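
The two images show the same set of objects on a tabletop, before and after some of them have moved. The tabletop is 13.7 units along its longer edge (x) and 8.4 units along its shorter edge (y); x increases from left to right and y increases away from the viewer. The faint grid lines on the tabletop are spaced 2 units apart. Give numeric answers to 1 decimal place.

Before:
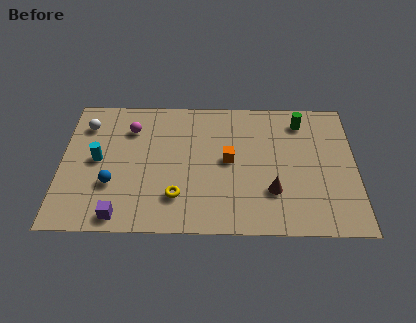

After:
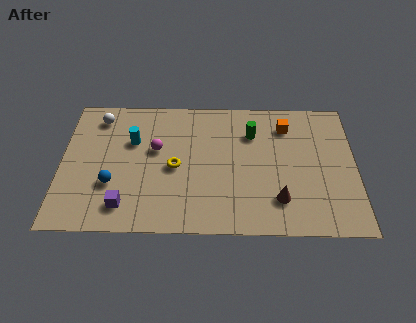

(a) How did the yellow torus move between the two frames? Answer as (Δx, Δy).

(-0.1, 1.8)

The yellow torus was at about (5.4, 2.1) and moved to about (5.3, 3.9).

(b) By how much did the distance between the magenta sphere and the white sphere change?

+1.3

The distance was about 2.1 in the first image and 3.4 in the second, so they moved 1.3 units further apart.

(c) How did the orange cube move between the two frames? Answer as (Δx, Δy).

(2.7, 2.2)

The orange cube was at about (7.8, 4.4) and moved to about (10.5, 6.6).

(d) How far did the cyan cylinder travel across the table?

2.0

From (1.7, 4.3) to (3.3, 5.5), the cyan cylinder covered √(1.6² + 1.2²) ≈ 2.0 units.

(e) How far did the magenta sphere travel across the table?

1.8

The magenta sphere moved from about (3.2, 6.3) to (4.4, 5.0), a distance of √(1.2² + 1.3²) ≈ 1.8.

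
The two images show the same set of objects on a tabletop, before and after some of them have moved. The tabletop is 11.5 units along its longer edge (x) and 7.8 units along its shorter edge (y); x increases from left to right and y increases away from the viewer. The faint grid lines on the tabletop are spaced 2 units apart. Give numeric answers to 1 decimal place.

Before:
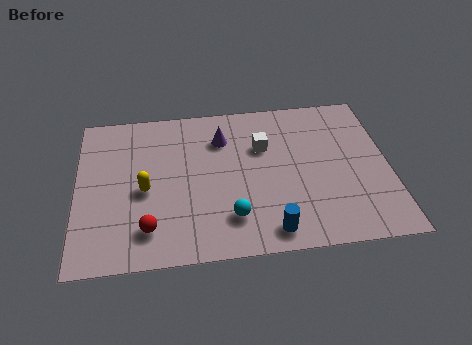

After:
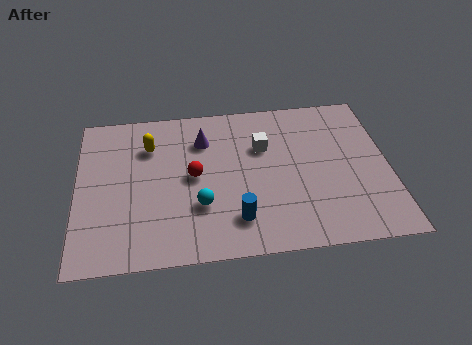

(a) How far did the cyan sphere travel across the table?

1.3

The cyan sphere moved from about (5.6, 1.8) to (4.5, 2.5), a distance of √(1.1² + 0.7²) ≈ 1.3.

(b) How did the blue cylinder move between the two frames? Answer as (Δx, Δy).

(-1.2, 0.7)

From the two frames, the blue cylinder sits at roughly (7.0, 1.0) before and (5.8, 1.7) after.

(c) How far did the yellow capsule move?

2.2

The yellow capsule was near (2.5, 3.5) before and (2.7, 5.7) after, so it travelled √(0.2² + 2.2²) ≈ 2.2 units.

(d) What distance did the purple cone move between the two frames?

0.7

The purple cone moved from about (5.4, 5.8) to (4.7, 5.8), a distance of √(0.7² + 0.0²) ≈ 0.7.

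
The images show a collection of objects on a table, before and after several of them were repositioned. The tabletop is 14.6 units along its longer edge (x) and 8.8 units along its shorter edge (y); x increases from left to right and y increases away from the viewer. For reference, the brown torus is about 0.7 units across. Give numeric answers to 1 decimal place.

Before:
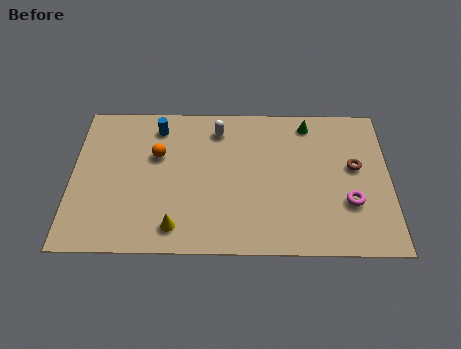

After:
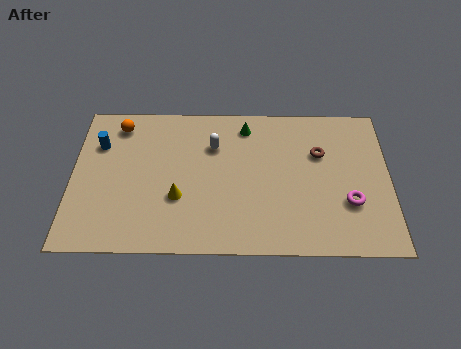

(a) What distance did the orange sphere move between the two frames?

2.5

The orange sphere moved from about (3.9, 5.6) to (2.1, 7.4), a distance of √(1.8² + 1.8²) ≈ 2.5.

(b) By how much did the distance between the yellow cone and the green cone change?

-3.4

The distance was about 8.7 in the first image and 5.3 in the second, so they moved 3.4 units closer together.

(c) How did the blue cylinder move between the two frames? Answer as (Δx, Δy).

(-2.7, -1.1)

The blue cylinder started near (3.9, 7.3) and ended near (1.2, 6.2).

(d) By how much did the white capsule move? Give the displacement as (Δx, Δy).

(-0.2, -1.0)

From the two frames, the white capsule sits at roughly (6.7, 7.2) before and (6.5, 6.2) after.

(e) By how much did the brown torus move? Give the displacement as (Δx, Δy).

(-1.6, 0.8)

The brown torus started near (13.0, 5.0) and ended near (11.4, 5.8).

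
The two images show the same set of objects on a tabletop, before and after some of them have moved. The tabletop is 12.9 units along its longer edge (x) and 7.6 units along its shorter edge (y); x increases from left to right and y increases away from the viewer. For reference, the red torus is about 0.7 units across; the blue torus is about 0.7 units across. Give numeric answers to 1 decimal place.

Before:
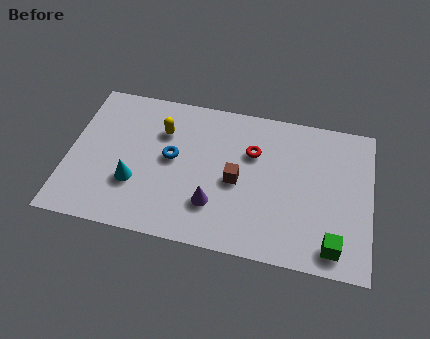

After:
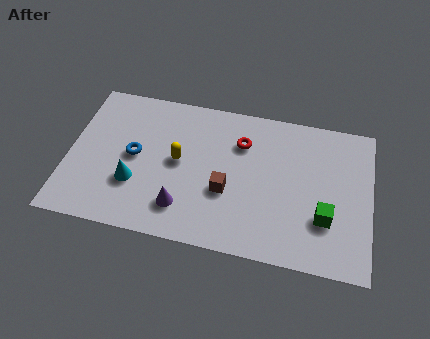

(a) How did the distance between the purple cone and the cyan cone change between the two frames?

-1.2

Before: roughly 3.4 units apart; after: 2.2. That's 1.2 units closer together.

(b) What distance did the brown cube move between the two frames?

0.7

The brown cube moved from about (7.2, 3.5) to (6.8, 2.9), a distance of √(0.4² + 0.6²) ≈ 0.7.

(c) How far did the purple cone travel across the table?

1.4

The purple cone was near (6.3, 2.1) before and (5.0, 1.7) after, so it travelled √(1.3² + 0.4²) ≈ 1.4 units.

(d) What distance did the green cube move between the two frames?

1.4

From (11.4, 1.1) to (11.0, 2.4), the green cube covered √(0.4² + 1.3²) ≈ 1.4 units.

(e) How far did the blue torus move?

1.6

From (4.4, 4.1) to (2.8, 3.9), the blue torus covered √(1.6² + 0.2²) ≈ 1.6 units.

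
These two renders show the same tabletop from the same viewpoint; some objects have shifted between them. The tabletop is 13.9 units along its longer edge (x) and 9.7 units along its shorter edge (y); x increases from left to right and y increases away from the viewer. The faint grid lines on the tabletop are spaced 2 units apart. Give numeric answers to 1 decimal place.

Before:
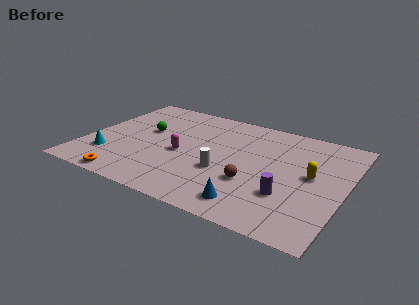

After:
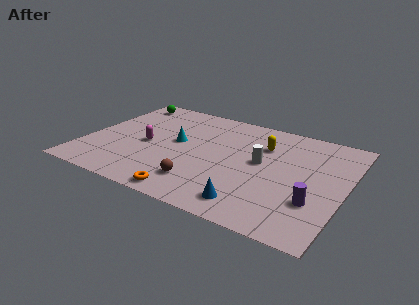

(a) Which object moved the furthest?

the cyan cone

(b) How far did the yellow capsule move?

3.3

The yellow capsule was near (12.1, 5.2) before and (9.3, 6.9) after, so it travelled √(2.8² + 1.7²) ≈ 3.3 units.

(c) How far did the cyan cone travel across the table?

4.3

From (1.5, 2.5) to (4.8, 5.3), the cyan cone covered √(3.3² + 2.8²) ≈ 4.3 units.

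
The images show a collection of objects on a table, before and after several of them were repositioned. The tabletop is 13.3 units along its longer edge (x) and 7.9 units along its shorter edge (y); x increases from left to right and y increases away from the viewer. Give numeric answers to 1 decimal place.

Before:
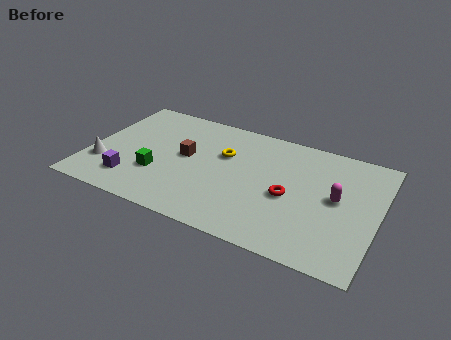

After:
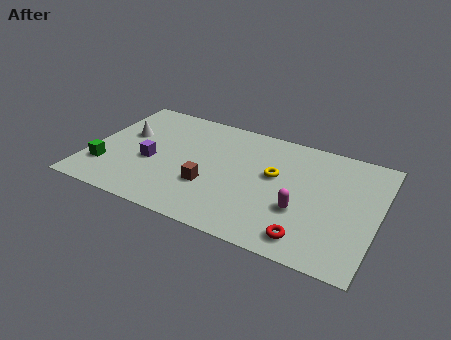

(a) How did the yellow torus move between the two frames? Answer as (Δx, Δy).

(2.4, -0.5)

From the two frames, the yellow torus sits at roughly (6.1, 5.1) before and (8.5, 4.6) after.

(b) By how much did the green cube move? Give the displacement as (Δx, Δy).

(-2.4, -0.5)

The green cube was at about (3.3, 2.6) and moved to about (0.9, 2.1).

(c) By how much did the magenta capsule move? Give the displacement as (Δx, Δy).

(-1.5, -1.4)

The magenta capsule was at about (11.4, 4.2) and moved to about (9.9, 2.8).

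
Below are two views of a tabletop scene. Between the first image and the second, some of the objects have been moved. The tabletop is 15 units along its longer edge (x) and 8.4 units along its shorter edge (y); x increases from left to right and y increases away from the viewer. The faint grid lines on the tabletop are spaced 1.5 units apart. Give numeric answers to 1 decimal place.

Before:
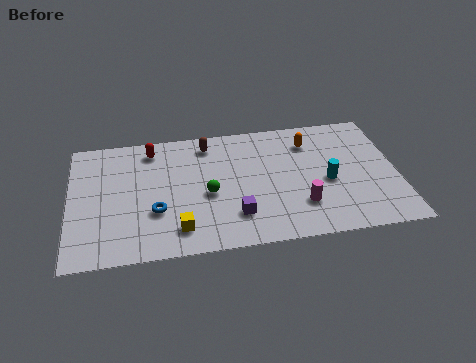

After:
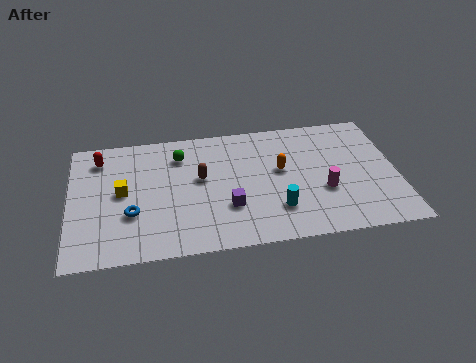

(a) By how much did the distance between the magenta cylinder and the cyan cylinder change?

+0.5

They were about 1.9 units apart before and 2.4 after — 0.5 units further apart.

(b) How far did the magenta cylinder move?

1.4

From (10.5, 2.3) to (11.6, 3.1), the magenta cylinder covered √(1.1² + 0.8²) ≈ 1.4 units.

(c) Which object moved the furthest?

the yellow cube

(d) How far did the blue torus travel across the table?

1.1

The blue torus moved from about (3.9, 2.9) to (2.8, 2.9), a distance of √(1.1² + 0.0²) ≈ 1.1.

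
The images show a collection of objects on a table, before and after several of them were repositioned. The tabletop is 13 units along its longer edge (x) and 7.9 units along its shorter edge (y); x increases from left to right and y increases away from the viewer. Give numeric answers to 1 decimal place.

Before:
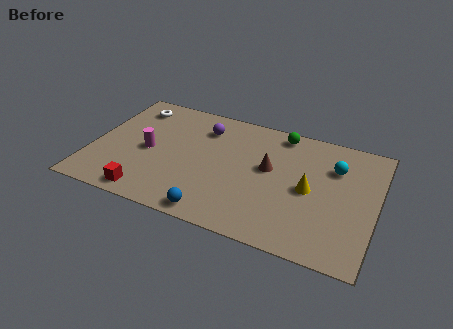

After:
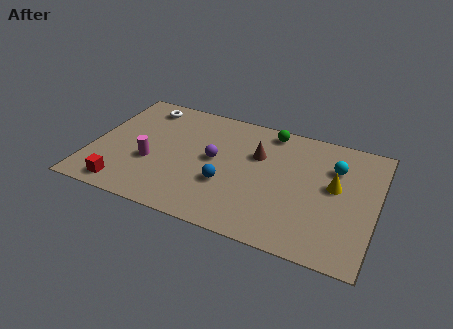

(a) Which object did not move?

the cyan sphere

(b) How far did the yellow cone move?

1.3

From (10.0, 3.8) to (11.1, 4.4), the yellow cone covered √(1.1² + 0.6²) ≈ 1.3 units.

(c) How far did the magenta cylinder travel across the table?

0.7

From (2.6, 3.7) to (2.8, 3.0), the magenta cylinder covered √(0.2² + 0.7²) ≈ 0.7 units.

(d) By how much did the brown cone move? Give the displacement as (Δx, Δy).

(-0.6, 0.7)

The brown cone was at about (8.1, 4.5) and moved to about (7.5, 5.2).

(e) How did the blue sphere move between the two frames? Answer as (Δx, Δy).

(0.3, 2.0)

The blue sphere was at about (6.0, 0.8) and moved to about (6.3, 2.8).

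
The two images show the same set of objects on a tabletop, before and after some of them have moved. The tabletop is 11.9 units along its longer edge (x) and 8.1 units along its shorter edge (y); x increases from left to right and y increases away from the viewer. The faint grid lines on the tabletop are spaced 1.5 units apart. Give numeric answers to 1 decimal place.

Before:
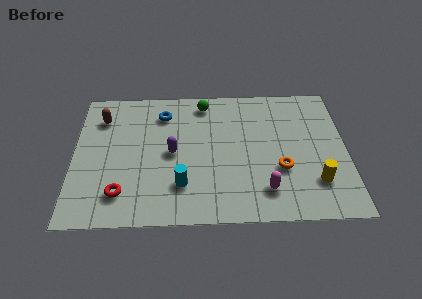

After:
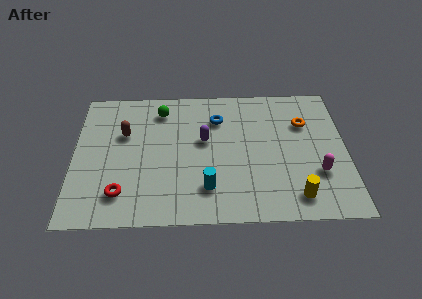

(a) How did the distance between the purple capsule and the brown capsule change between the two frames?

-0.3

Before: roughly 3.8 units apart; after: 3.5. That's 0.3 units closer together.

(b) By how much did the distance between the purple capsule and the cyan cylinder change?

+0.9

The distance was about 1.9 in the first image and 2.8 in the second, so they moved 0.9 units further apart.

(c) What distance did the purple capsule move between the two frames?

1.6

The purple capsule was near (4.3, 4.0) before and (5.7, 4.7) after, so it travelled √(1.4² + 0.7²) ≈ 1.6 units.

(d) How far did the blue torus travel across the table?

2.4

From (3.9, 6.4) to (6.3, 6.0), the blue torus covered √(2.4² + 0.4²) ≈ 2.4 units.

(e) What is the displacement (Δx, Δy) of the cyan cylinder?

(1.1, -0.2)

From the two frames, the cyan cylinder sits at roughly (4.7, 2.1) before and (5.8, 1.9) after.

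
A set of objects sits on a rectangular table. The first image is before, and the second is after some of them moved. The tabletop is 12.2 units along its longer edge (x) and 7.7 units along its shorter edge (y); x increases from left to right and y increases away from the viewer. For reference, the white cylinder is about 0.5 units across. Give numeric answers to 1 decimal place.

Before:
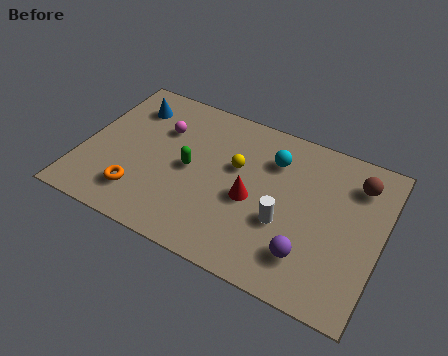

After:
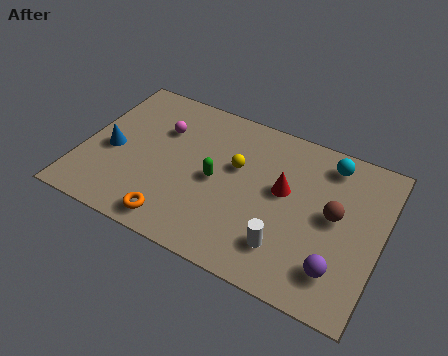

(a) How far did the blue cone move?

2.6

The blue cone was near (1.6, 6.0) before and (1.2, 3.4) after, so it travelled √(0.4² + 2.6²) ≈ 2.6 units.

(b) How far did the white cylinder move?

1.1

The white cylinder was near (8.4, 2.9) before and (8.6, 1.8) after, so it travelled √(0.2² + 1.1²) ≈ 1.1 units.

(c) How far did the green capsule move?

1.1

The green capsule moved from about (4.4, 3.8) to (5.5, 3.7), a distance of √(1.1² + 0.1²) ≈ 1.1.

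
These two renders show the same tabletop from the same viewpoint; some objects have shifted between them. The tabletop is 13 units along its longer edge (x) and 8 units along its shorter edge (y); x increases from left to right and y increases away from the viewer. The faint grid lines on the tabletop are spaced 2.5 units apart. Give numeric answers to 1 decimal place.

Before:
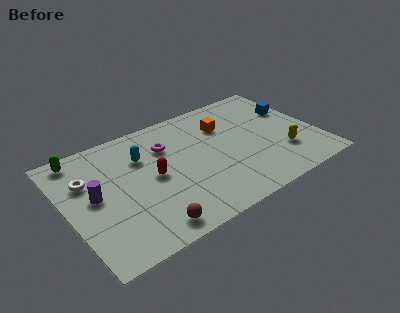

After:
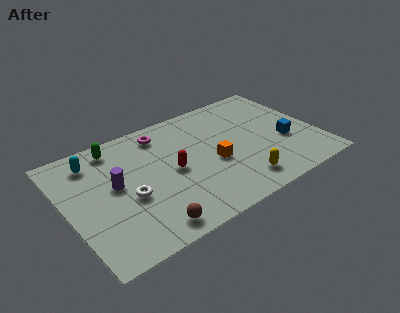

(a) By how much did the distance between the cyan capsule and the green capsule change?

-2.1

The distance was about 3.4 in the first image and 1.3 in the second, so they moved 2.1 units closer together.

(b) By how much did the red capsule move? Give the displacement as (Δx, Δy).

(1.0, -0.1)

From the two frames, the red capsule sits at roughly (4.4, 4.0) before and (5.4, 3.9) after.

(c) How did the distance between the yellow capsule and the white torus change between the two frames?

-4.5

The distance was about 10.3 in the first image and 5.8 in the second, so they moved 4.5 units closer together.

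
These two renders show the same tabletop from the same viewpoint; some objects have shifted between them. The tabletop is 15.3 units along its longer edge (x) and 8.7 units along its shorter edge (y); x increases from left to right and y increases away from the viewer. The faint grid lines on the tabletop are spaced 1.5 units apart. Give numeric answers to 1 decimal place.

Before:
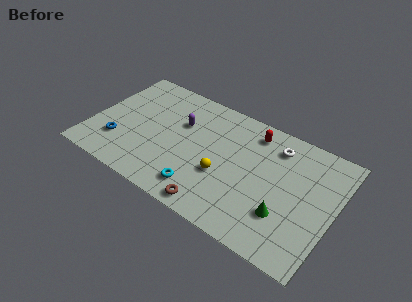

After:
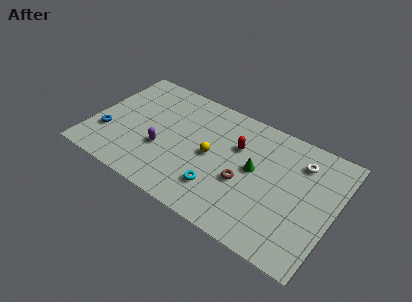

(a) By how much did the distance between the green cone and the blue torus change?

-1.2

Before: roughly 10.6 units apart; after: 9.4. That's 1.2 units closer together.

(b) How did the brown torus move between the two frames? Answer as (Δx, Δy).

(1.4, 2.6)

From the two frames, the brown torus sits at roughly (8.4, 0.9) before and (9.8, 3.5) after.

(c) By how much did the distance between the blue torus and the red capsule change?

-0.8

Before: roughly 9.3 units apart; after: 8.5. That's 0.8 units closer together.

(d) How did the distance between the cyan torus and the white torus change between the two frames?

-0.3

The distance was about 6.7 in the first image and 6.4 in the second, so they moved 0.3 units closer together.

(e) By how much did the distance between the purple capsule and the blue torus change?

-1.3

Before: roughly 4.8 units apart; after: 3.5. That's 1.3 units closer together.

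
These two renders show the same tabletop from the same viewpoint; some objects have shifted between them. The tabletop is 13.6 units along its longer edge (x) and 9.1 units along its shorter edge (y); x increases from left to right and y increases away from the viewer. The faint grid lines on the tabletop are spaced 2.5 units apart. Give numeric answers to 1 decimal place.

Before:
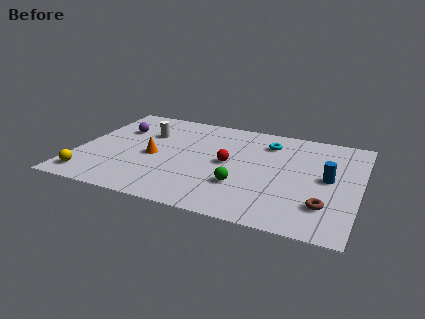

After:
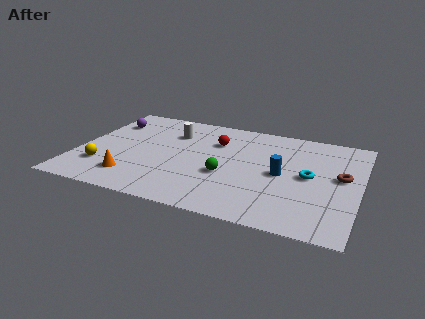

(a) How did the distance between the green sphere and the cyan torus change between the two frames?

-0.3

They were about 4.4 units apart before and 4.1 after — 0.3 units closer together.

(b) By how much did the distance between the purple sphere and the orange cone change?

+2.3

Before: roughly 2.9 units apart; after: 5.2. That's 2.3 units further apart.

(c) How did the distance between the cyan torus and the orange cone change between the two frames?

+2.6

They were about 6.1 units apart before and 8.7 after — 2.6 units further apart.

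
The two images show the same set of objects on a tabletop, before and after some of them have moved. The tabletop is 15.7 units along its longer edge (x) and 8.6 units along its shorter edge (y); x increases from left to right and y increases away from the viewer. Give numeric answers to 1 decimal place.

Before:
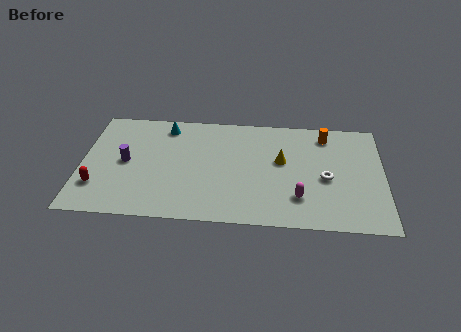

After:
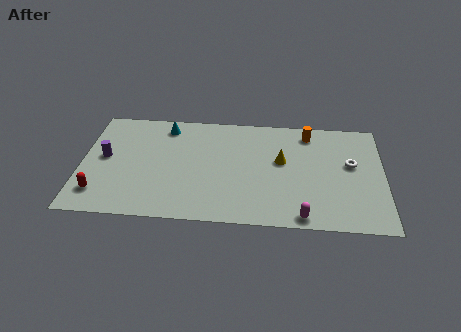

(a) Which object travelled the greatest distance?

the white torus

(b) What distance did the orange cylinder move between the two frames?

0.9

The orange cylinder moved from about (12.7, 7.2) to (11.8, 7.3), a distance of √(0.9² + 0.1²) ≈ 0.9.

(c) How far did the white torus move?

1.8

The white torus was near (12.7, 3.8) before and (14.0, 5.0) after, so it travelled √(1.3² + 1.2²) ≈ 1.8 units.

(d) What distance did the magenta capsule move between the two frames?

1.4

From (11.3, 2.2) to (11.5, 0.8), the magenta capsule covered √(0.2² + 1.4²) ≈ 1.4 units.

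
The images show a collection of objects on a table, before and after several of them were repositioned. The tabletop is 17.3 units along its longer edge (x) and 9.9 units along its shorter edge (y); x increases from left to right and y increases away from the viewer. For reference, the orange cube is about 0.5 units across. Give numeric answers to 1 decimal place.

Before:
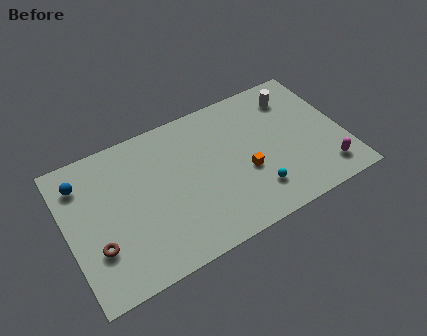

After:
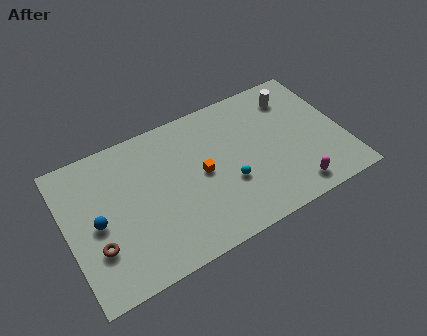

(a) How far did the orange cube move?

2.8

The orange cube moved from about (11.0, 3.9) to (8.4, 5.0), a distance of √(2.6² + 1.1²) ≈ 2.8.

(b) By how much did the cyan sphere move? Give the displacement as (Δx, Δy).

(-1.5, 1.3)

The cyan sphere was at about (11.4, 2.3) and moved to about (9.9, 3.6).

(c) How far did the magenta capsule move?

2.1

The magenta capsule was near (15.8, 1.8) before and (13.7, 1.4) after, so it travelled √(2.1² + 0.4²) ≈ 2.1 units.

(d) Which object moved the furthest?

the blue sphere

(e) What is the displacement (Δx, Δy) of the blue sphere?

(0.6, -3.1)

From the two frames, the blue sphere sits at roughly (1.2, 7.8) before and (1.8, 4.7) after.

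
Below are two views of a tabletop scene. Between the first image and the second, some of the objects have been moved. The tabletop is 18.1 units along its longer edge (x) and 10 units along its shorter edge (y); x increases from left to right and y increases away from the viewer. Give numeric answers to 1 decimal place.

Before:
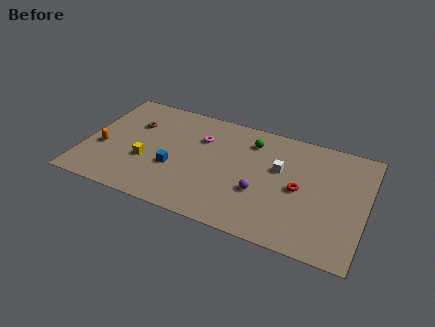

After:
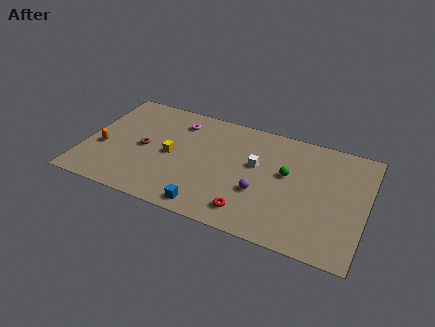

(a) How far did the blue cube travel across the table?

3.6

The blue cube moved from about (5.9, 3.7) to (8.4, 1.1), a distance of √(2.5² + 2.6²) ≈ 3.6.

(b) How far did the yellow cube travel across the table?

1.9

The yellow cube was near (4.1, 3.7) before and (5.6, 4.8) after, so it travelled √(1.5² + 1.1²) ≈ 1.9 units.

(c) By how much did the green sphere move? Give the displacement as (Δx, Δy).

(2.5, -2.1)

The green sphere was at about (10.5, 7.9) and moved to about (13.0, 5.8).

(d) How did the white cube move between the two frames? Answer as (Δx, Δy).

(-1.5, -0.2)

The white cube was at about (12.5, 6.1) and moved to about (11.0, 5.9).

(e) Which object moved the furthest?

the red torus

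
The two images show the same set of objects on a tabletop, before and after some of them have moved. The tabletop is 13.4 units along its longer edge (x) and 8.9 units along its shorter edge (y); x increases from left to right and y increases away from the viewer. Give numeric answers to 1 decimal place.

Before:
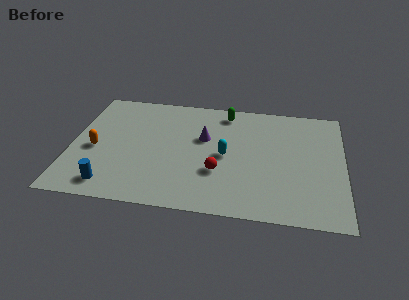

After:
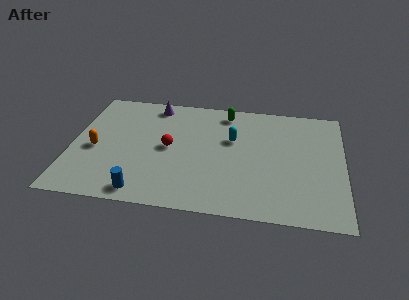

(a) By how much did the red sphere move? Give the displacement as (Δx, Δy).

(-2.5, 1.5)

The red sphere started near (7.3, 3.0) and ended near (4.8, 4.5).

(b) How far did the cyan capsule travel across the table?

1.3

The cyan capsule was near (7.6, 4.3) before and (7.9, 5.6) after, so it travelled √(0.3² + 1.3²) ≈ 1.3 units.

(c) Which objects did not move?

the green capsule and the orange capsule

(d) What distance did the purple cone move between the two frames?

3.5

The purple cone was near (6.5, 5.5) before and (3.9, 7.8) after, so it travelled √(2.6² + 2.3²) ≈ 3.5 units.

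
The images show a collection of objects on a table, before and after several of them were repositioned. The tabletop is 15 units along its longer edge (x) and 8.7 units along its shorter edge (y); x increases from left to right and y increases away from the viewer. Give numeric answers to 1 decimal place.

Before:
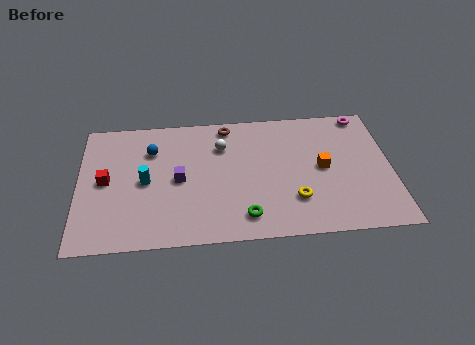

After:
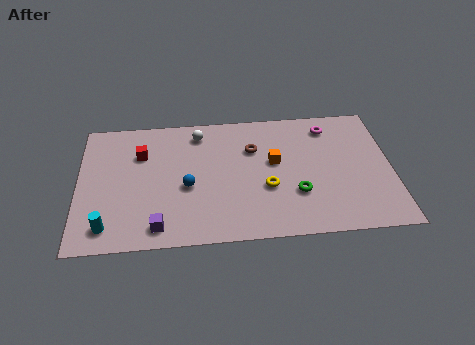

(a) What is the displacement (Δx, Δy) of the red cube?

(1.7, 1.7)

The red cube was at about (1.3, 4.4) and moved to about (3.0, 6.1).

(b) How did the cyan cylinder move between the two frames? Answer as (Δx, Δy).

(-1.8, -2.8)

The cyan cylinder started near (3.2, 4.2) and ended near (1.4, 1.4).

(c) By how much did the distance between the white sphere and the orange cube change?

-0.9

Before: roughly 5.2 units apart; after: 4.3. That's 0.9 units closer together.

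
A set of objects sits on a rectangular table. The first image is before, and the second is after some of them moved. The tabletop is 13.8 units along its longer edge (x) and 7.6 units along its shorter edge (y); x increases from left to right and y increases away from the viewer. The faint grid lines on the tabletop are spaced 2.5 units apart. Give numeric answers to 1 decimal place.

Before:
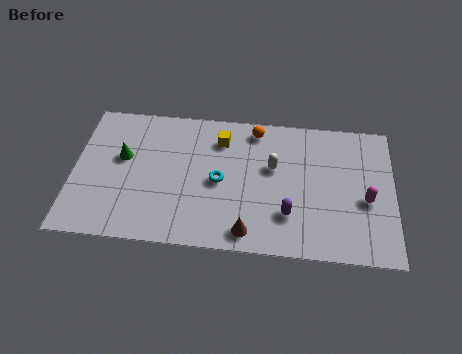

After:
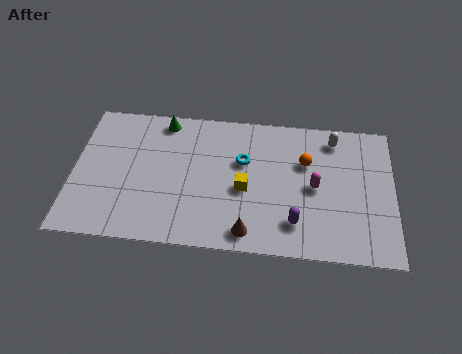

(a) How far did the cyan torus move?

1.6

The cyan torus was near (6.3, 3.6) before and (7.3, 4.8) after, so it travelled √(1.0² + 1.2²) ≈ 1.6 units.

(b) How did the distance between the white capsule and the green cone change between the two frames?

+0.9

They were about 6.5 units apart before and 7.4 after — 0.9 units further apart.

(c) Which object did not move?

the brown cone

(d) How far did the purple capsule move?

0.5

From (9.3, 2.1) to (9.6, 1.7), the purple capsule covered √(0.3² + 0.4²) ≈ 0.5 units.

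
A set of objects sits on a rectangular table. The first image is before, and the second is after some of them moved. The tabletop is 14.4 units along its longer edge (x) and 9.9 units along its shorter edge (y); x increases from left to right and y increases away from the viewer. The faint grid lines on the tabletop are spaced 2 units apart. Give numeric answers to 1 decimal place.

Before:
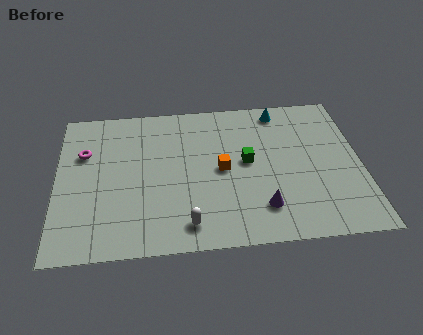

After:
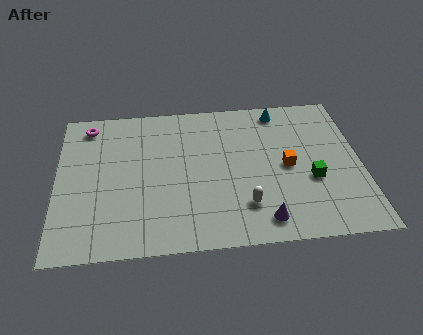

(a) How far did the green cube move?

3.4

The green cube was near (9.0, 5.3) before and (12.0, 3.8) after, so it travelled √(3.0² + 1.5²) ≈ 3.4 units.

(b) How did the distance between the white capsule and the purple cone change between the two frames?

-2.3

They were about 3.6 units apart before and 1.3 after — 2.3 units closer together.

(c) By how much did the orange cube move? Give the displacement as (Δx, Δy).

(3.1, -0.1)

The orange cube started near (7.8, 4.9) and ended near (10.9, 4.8).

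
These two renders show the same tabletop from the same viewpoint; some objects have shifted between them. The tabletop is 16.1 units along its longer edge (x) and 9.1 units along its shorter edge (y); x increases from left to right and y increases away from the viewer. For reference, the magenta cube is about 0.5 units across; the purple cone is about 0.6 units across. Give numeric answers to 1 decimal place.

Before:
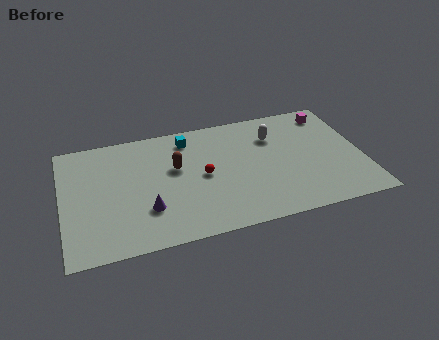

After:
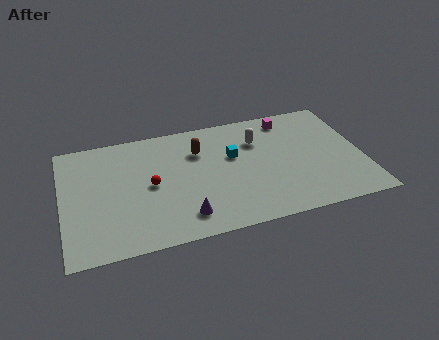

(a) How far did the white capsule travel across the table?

0.9

The white capsule moved from about (11.5, 6.6) to (10.6, 6.5), a distance of √(0.9² + 0.1²) ≈ 0.9.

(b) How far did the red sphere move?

2.8

The red sphere moved from about (7.5, 4.5) to (4.7, 4.5), a distance of √(2.8² + 0.0²) ≈ 2.8.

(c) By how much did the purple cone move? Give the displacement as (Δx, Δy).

(1.9, -1.0)

The purple cone was at about (4.4, 2.7) and moved to about (6.3, 1.7).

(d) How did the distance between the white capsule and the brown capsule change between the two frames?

-2.3

Before: roughly 5.5 units apart; after: 3.2. That's 2.3 units closer together.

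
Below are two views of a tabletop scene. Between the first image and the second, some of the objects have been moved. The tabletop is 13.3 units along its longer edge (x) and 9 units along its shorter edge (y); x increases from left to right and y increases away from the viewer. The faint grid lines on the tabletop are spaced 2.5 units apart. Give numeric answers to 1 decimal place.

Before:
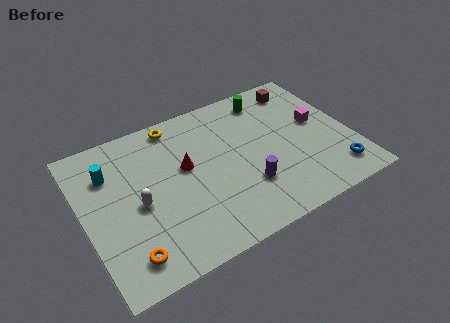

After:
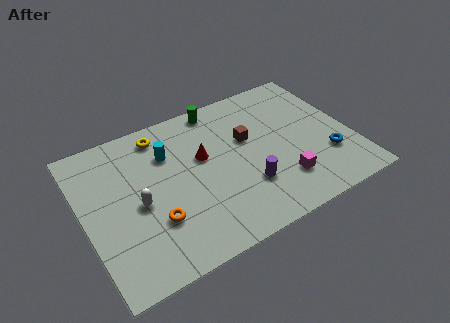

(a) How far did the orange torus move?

2.0

The orange torus moved from about (1.7, 1.5) to (3.2, 2.8), a distance of √(1.5² + 1.3²) ≈ 2.0.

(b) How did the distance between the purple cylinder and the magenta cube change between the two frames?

-2.8

They were about 4.6 units apart before and 1.8 after — 2.8 units closer together.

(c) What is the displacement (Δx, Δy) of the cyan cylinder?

(2.9, -0.1)

The cyan cylinder started near (1.5, 6.5) and ended near (4.4, 6.4).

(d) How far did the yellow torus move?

0.9

The yellow torus was near (5.0, 8.0) before and (4.2, 7.7) after, so it travelled √(0.8² + 0.3²) ≈ 0.9 units.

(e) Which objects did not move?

the purple cylinder and the white capsule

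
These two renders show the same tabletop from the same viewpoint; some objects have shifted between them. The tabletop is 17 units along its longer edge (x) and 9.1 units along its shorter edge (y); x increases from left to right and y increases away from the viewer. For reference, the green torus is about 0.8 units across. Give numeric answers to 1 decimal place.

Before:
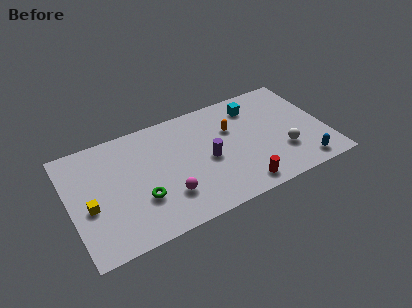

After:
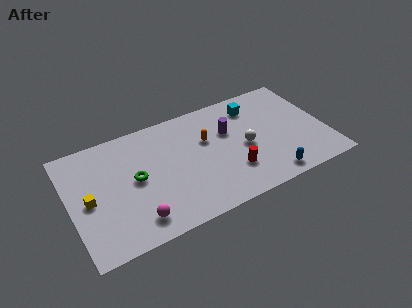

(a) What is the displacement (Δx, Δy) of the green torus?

(-0.2, 1.7)

The green torus was at about (4.5, 3.0) and moved to about (4.3, 4.7).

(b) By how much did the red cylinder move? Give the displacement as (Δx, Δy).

(-0.4, 1.4)

The red cylinder was at about (10.9, 1.2) and moved to about (10.5, 2.6).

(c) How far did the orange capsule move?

1.7

From (10.9, 6.0) to (9.2, 5.8), the orange capsule covered √(1.7² + 0.2²) ≈ 1.7 units.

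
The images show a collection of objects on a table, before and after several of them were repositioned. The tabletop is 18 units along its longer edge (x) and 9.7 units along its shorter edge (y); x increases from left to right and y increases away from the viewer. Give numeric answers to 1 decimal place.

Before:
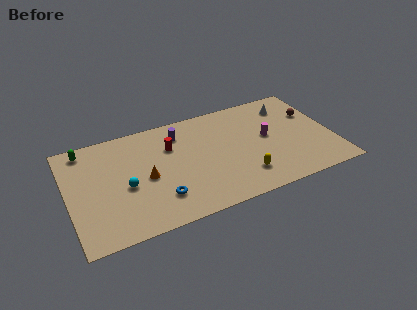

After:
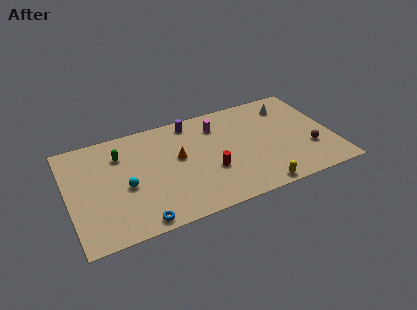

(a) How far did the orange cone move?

2.5

From (5.2, 4.5) to (7.5, 5.5), the orange cone covered √(2.3² + 1.0²) ≈ 2.5 units.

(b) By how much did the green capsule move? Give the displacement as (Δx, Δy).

(2.3, -1.3)

The green capsule started near (1.4, 8.5) and ended near (3.7, 7.2).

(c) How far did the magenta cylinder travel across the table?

3.9

The magenta cylinder was near (13.6, 5.2) before and (10.4, 7.5) after, so it travelled √(3.2² + 2.3²) ≈ 3.9 units.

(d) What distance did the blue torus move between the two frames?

2.1

The blue torus was near (5.9, 2.4) before and (4.4, 0.9) after, so it travelled √(1.5² + 1.5²) ≈ 2.1 units.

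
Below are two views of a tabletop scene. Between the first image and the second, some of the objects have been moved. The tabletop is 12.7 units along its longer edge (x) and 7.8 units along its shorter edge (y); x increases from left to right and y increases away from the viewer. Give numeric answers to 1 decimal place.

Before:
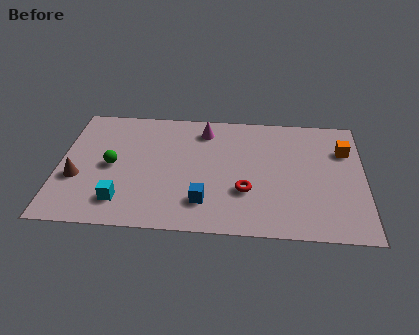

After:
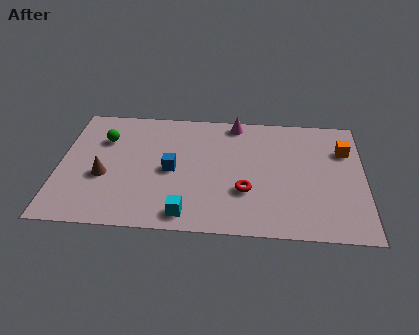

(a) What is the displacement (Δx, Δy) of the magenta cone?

(1.3, 0.6)

The magenta cone was at about (6.0, 6.4) and moved to about (7.3, 7.0).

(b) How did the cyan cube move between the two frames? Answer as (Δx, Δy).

(2.7, -0.6)

The cyan cube started near (2.7, 1.6) and ended near (5.4, 1.0).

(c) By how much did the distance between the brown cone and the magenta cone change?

+0.4

The distance was about 6.3 in the first image and 6.7 in the second, so they moved 0.4 units further apart.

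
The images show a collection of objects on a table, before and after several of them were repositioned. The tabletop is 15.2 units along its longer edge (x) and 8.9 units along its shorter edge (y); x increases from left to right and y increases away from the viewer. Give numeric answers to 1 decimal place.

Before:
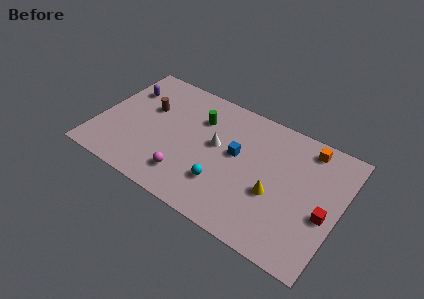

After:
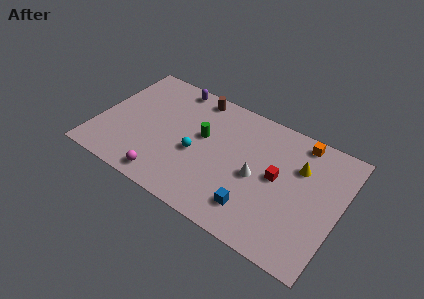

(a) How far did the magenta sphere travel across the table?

1.4

The magenta sphere was near (6.0, 1.9) before and (4.8, 1.1) after, so it travelled √(1.2² + 0.8²) ≈ 1.4 units.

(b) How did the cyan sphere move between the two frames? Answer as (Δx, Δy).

(-1.9, 1.3)

The cyan sphere was at about (8.2, 2.5) and moved to about (6.3, 3.8).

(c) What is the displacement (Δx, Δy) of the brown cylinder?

(2.7, 2.3)

The brown cylinder started near (2.9, 5.6) and ended near (5.6, 7.9).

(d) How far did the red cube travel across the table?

3.3

From (14.4, 3.7) to (11.3, 4.7), the red cube covered √(3.1² + 1.0²) ≈ 3.3 units.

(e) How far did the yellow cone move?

2.9

From (11.3, 3.5) to (12.5, 6.1), the yellow cone covered √(1.2² + 2.6²) ≈ 2.9 units.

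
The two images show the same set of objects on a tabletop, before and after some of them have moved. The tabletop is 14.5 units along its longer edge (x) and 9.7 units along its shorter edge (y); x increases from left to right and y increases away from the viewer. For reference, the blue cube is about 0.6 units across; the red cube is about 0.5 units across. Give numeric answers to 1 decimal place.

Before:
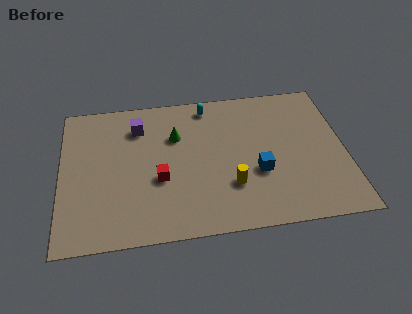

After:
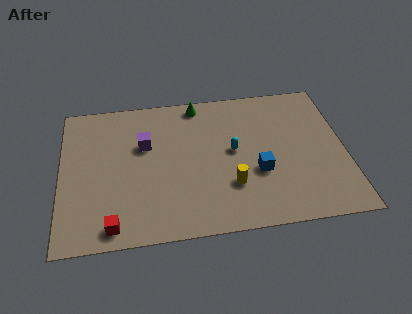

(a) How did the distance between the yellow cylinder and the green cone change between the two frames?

+1.4

They were about 4.6 units apart before and 6.0 after — 1.4 units further apart.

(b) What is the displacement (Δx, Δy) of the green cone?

(1.2, 2.1)

The green cone started near (5.9, 6.6) and ended near (7.1, 8.7).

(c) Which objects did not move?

the yellow cylinder and the blue cube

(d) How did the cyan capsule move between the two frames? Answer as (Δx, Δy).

(1.2, -3.3)

The cyan capsule started near (7.6, 8.5) and ended near (8.8, 5.2).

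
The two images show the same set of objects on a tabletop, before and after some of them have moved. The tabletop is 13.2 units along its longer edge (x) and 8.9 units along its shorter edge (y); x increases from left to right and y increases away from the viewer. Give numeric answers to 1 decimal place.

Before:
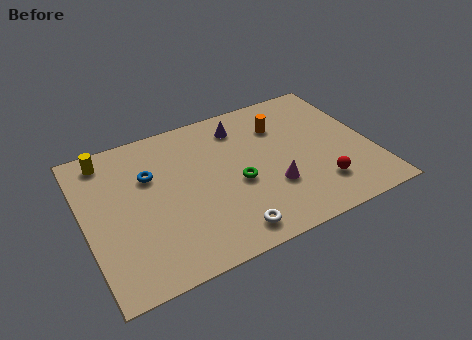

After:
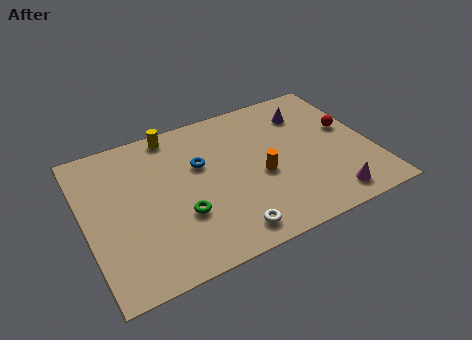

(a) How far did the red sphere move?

3.5

The red sphere moved from about (10.5, 2.1) to (12.3, 5.1), a distance of √(1.8² + 3.0²) ≈ 3.5.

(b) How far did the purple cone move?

3.1

The purple cone moved from about (7.5, 7.2) to (10.6, 6.8), a distance of √(3.1² + 0.4²) ≈ 3.1.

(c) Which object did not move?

the white torus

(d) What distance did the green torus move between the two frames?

2.8

The green torus was near (6.9, 3.8) before and (4.2, 3.0) after, so it travelled √(2.7² + 0.8²) ≈ 2.8 units.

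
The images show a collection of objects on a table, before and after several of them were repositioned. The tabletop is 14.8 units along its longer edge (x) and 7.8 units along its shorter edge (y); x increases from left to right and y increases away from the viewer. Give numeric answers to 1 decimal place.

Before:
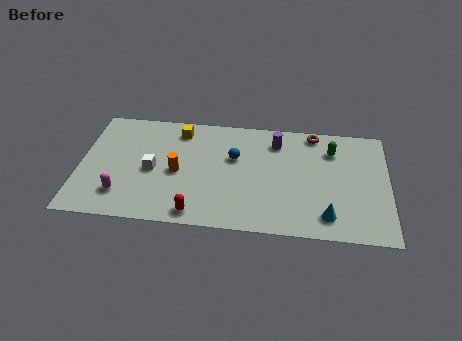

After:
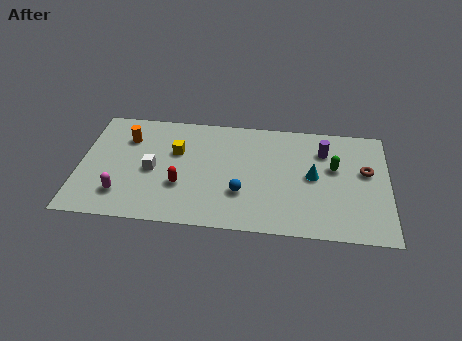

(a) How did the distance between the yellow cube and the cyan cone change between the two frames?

-2.1

Before: roughly 8.8 units apart; after: 6.7. That's 2.1 units closer together.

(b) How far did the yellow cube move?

1.5

From (4.7, 6.5) to (4.6, 5.0), the yellow cube covered √(0.1² + 1.5²) ≈ 1.5 units.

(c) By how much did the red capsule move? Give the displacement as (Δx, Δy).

(-0.8, 1.8)

The red capsule started near (5.7, 0.9) and ended near (4.9, 2.7).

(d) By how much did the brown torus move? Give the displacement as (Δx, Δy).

(2.5, -2.4)

The brown torus was at about (11.2, 7.0) and moved to about (13.7, 4.6).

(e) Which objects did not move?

the magenta capsule and the white cube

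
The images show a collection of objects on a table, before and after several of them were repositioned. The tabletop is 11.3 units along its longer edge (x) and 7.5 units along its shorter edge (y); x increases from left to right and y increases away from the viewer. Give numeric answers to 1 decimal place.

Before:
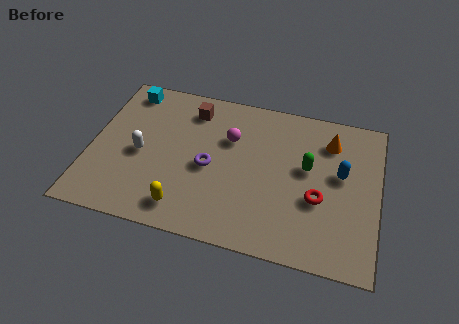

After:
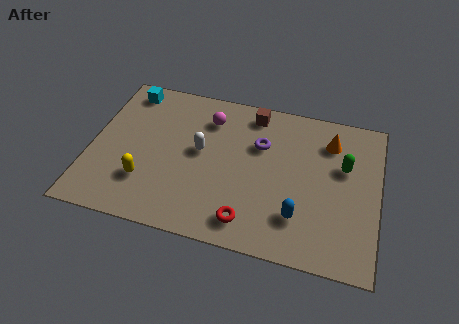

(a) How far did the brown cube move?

2.4

The brown cube moved from about (3.8, 6.1) to (6.2, 6.5), a distance of √(2.4² + 0.4²) ≈ 2.4.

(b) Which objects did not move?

the orange cone and the cyan cube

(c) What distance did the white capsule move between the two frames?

2.4

From (2.0, 3.4) to (4.3, 4.1), the white capsule covered √(2.3² + 0.7²) ≈ 2.4 units.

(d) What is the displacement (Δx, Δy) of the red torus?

(-2.6, -1.7)

From the two frames, the red torus sits at roughly (9.0, 2.9) before and (6.4, 1.2) after.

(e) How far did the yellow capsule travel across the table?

1.8

The yellow capsule was near (3.9, 1.2) before and (2.3, 2.1) after, so it travelled √(1.6² + 0.9²) ≈ 1.8 units.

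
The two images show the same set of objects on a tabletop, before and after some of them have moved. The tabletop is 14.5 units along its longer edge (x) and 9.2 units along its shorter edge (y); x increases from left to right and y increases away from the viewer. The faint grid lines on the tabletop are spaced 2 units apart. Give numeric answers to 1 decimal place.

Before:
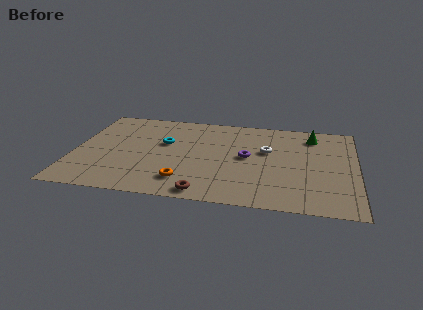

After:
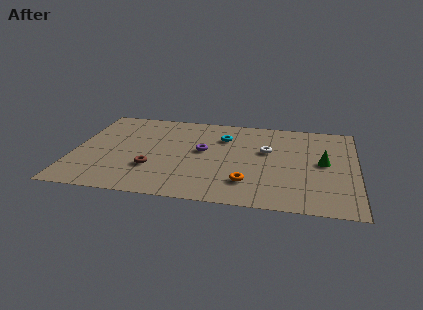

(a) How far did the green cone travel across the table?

2.8

The green cone was near (12.2, 7.5) before and (12.8, 4.8) after, so it travelled √(0.6² + 2.7²) ≈ 2.8 units.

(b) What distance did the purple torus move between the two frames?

2.3

From (8.9, 4.8) to (6.6, 5.1), the purple torus covered √(2.3² + 0.3²) ≈ 2.3 units.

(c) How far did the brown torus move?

3.4

From (6.9, 0.9) to (4.1, 2.9), the brown torus covered √(2.8² + 2.0²) ≈ 3.4 units.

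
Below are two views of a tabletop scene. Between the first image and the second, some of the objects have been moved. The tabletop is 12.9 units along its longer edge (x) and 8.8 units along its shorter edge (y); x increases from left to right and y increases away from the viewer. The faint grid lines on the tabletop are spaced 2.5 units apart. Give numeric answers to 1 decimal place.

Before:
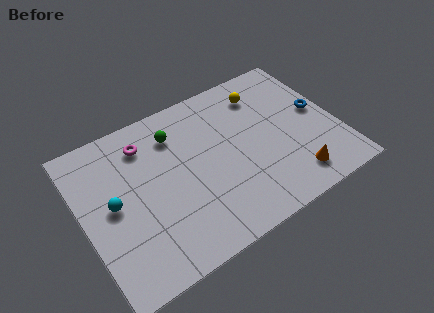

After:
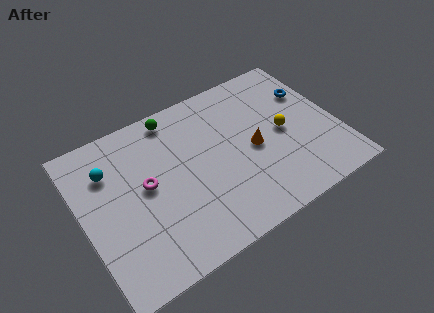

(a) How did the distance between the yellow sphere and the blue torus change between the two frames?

-1.0

Before: roughly 3.4 units apart; after: 2.4. That's 1.0 units closer together.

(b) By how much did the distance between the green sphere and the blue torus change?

-0.4

Before: roughly 7.4 units apart; after: 7.0. That's 0.4 units closer together.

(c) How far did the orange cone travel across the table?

3.1

The orange cone was near (10.2, 1.5) before and (8.6, 4.1) after, so it travelled √(1.6² + 2.6²) ≈ 3.1 units.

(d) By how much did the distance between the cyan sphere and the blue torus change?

-0.3

They were about 10.6 units apart before and 10.3 after — 0.3 units closer together.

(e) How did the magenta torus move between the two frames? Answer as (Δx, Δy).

(-0.3, -2.3)

From the two frames, the magenta torus sits at roughly (3.5, 7.0) before and (3.2, 4.7) after.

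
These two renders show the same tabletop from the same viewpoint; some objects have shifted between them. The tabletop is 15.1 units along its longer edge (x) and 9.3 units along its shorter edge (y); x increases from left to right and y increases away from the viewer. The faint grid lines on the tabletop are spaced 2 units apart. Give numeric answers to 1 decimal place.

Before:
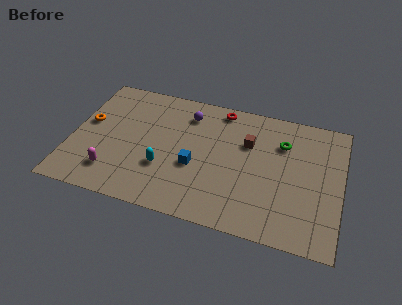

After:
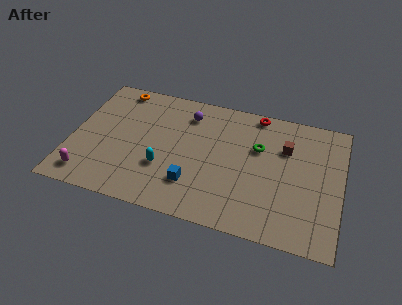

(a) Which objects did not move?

the cyan capsule and the purple sphere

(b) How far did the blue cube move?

1.3

From (7.0, 3.7) to (7.0, 2.4), the blue cube covered √(0.0² + 1.3²) ≈ 1.3 units.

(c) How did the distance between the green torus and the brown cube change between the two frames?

-0.4

Before: roughly 2.0 units apart; after: 1.6. That's 0.4 units closer together.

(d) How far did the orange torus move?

3.3

From (0.8, 5.3) to (2.2, 8.3), the orange torus covered √(1.4² + 3.0²) ≈ 3.3 units.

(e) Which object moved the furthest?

the orange torus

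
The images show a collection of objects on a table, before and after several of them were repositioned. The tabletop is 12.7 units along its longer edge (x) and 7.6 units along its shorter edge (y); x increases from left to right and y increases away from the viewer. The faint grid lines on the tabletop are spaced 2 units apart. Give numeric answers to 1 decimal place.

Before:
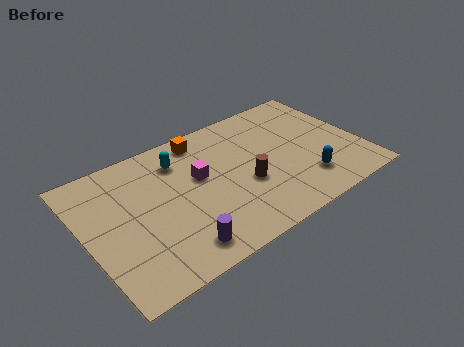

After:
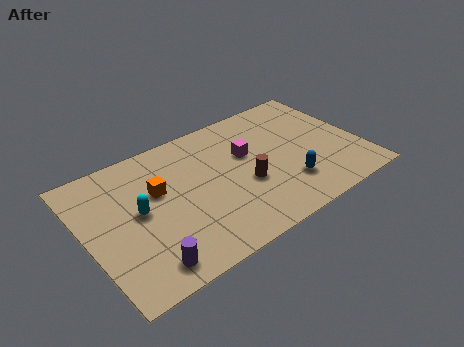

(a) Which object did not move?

the brown cylinder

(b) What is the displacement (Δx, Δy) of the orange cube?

(-2.4, -1.9)

From the two frames, the orange cube sits at roughly (5.8, 6.6) before and (3.4, 4.7) after.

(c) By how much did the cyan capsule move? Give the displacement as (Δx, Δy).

(-2.2, -1.9)

The cyan capsule was at about (4.6, 5.9) and moved to about (2.4, 4.0).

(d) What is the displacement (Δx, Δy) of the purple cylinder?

(-1.5, -0.1)

The purple cylinder started near (3.7, 1.2) and ended near (2.2, 1.1).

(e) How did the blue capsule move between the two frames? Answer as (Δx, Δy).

(-0.8, 0.2)

The blue capsule was at about (9.8, 1.8) and moved to about (9.0, 2.0).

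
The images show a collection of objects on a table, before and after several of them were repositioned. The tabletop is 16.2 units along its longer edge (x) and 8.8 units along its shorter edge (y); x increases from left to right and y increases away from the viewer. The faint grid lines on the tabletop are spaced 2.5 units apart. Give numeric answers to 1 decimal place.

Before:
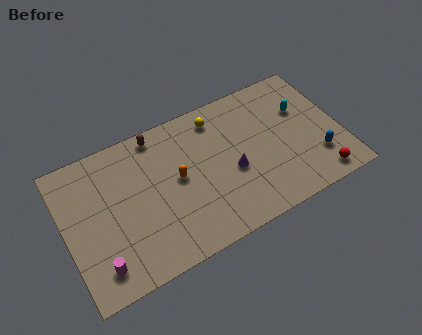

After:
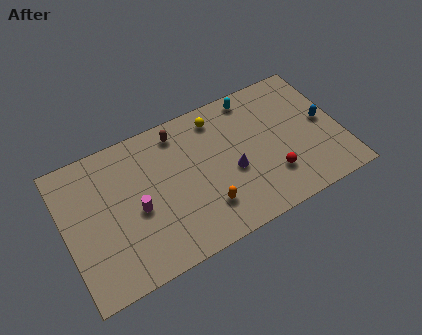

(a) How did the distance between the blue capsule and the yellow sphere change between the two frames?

-0.6

Before: roughly 7.3 units apart; after: 6.7. That's 0.6 units closer together.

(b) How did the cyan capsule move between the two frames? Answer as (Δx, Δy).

(-2.7, 2.0)

From the two frames, the cyan capsule sits at roughly (14.2, 5.8) before and (11.5, 7.8) after.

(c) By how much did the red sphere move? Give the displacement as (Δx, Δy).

(-2.6, 1.3)

From the two frames, the red sphere sits at roughly (14.5, 1.1) before and (11.9, 2.4) after.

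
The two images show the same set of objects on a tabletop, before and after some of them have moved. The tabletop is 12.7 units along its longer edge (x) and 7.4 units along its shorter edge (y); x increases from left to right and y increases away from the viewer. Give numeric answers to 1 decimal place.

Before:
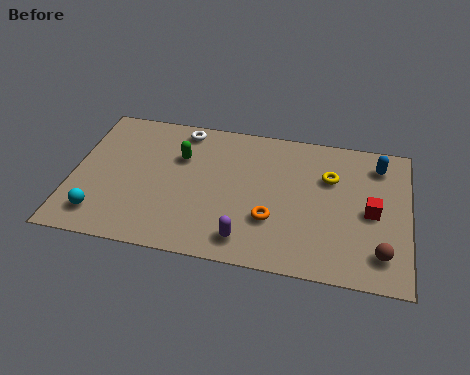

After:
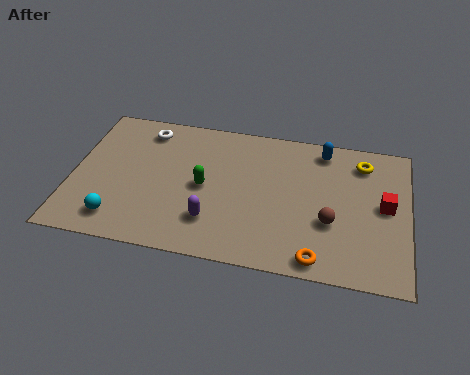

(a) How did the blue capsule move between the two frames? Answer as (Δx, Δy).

(-2.1, 0.4)

From the two frames, the blue capsule sits at roughly (11.5, 6.0) before and (9.4, 6.4) after.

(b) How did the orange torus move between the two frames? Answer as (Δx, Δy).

(1.8, -1.6)

The orange torus was at about (7.6, 2.4) and moved to about (9.4, 0.8).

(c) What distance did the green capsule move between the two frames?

1.7

From (4.0, 5.0) to (5.0, 3.6), the green capsule covered √(1.0² + 1.4²) ≈ 1.7 units.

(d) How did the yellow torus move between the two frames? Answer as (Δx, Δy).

(1.2, 1.0)

The yellow torus was at about (9.7, 5.0) and moved to about (10.9, 6.0).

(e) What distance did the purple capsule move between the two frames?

1.5

The purple capsule was near (6.7, 1.2) before and (5.4, 1.9) after, so it travelled √(1.3² + 0.7²) ≈ 1.5 units.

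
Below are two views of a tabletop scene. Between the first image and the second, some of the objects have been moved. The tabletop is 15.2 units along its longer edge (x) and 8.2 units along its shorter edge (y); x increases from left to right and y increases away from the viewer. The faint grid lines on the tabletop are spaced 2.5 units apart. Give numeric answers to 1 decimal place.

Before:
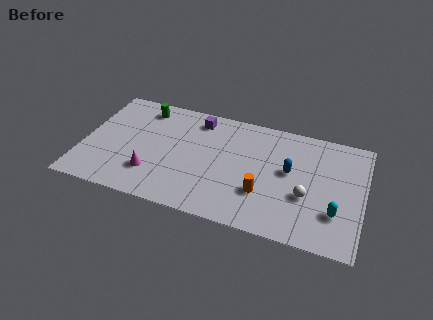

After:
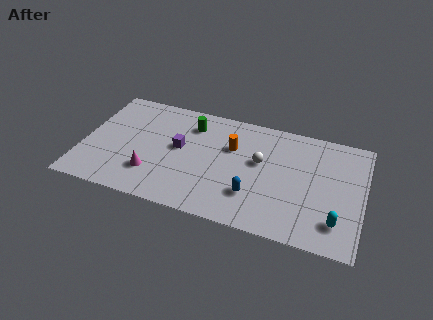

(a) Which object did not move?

the magenta cone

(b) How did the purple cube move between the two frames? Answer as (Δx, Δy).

(-0.8, -2.4)

From the two frames, the purple cube sits at roughly (6.0, 6.9) before and (5.2, 4.5) after.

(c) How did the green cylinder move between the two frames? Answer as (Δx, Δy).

(2.7, -0.5)

The green cylinder was at about (3.0, 6.9) and moved to about (5.7, 6.4).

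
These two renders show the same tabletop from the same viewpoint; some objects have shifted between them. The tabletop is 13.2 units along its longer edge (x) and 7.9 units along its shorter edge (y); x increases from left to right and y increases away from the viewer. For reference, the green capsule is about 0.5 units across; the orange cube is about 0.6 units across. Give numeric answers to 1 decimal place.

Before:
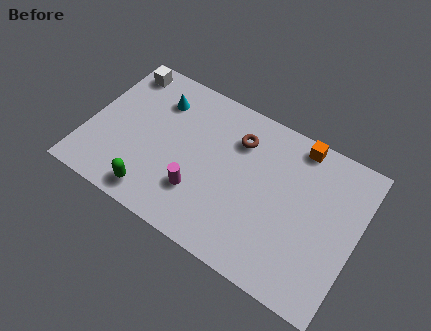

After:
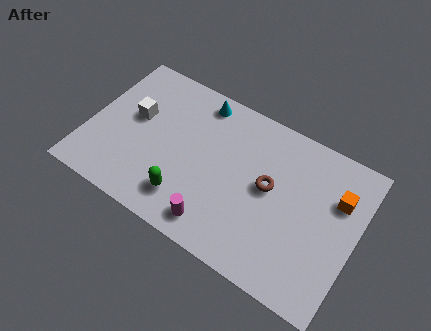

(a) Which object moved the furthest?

the orange cube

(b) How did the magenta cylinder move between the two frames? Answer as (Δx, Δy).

(1.1, -1.1)

The magenta cylinder was at about (5.7, 2.3) and moved to about (6.8, 1.2).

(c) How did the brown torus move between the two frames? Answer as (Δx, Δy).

(1.8, -1.6)

The brown torus started near (7.1, 5.9) and ended near (8.9, 4.3).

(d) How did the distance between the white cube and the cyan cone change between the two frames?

+1.5

The distance was about 2.2 in the first image and 3.7 in the second, so they moved 1.5 units further apart.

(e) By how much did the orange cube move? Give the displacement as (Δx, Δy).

(2.2, -1.7)

The orange cube started near (9.9, 7.1) and ended near (12.1, 5.4).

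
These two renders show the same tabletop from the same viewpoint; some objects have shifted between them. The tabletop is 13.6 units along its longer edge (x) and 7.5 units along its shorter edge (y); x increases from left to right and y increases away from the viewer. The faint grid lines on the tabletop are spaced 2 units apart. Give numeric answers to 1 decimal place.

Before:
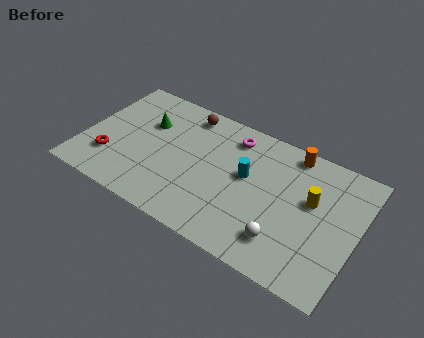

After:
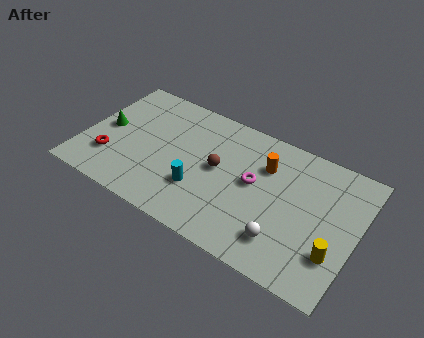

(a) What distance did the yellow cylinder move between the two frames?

2.7

The yellow cylinder was near (11.3, 4.5) before and (12.7, 2.2) after, so it travelled √(1.4² + 2.3²) ≈ 2.7 units.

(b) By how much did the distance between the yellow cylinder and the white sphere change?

-0.5

They were about 3.0 units apart before and 2.5 after — 0.5 units closer together.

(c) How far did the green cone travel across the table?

2.2

The green cone moved from about (2.9, 5.0) to (1.0, 3.8), a distance of √(1.9² + 1.2²) ≈ 2.2.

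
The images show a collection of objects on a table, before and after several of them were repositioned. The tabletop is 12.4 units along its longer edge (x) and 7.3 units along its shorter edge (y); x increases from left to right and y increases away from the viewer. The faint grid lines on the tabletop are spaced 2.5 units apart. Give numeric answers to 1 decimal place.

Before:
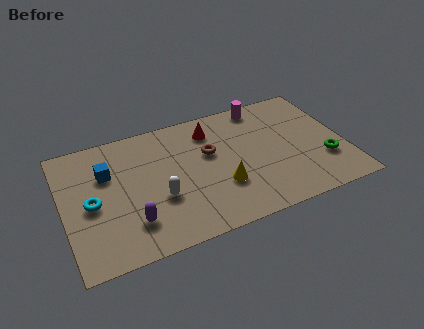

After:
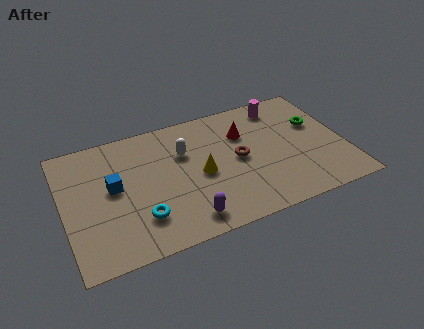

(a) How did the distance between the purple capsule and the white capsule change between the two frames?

+2.2

They were about 1.6 units apart before and 3.8 after — 2.2 units further apart.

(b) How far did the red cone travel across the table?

1.6

The red cone moved from about (6.7, 5.8) to (8.1, 5.1), a distance of √(1.4² + 0.7²) ≈ 1.6.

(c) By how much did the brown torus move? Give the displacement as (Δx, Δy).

(1.2, -0.8)

The brown torus started near (6.5, 4.5) and ended near (7.7, 3.7).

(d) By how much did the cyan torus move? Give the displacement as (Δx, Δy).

(2.0, -1.5)

The cyan torus was at about (1.2, 3.4) and moved to about (3.2, 1.9).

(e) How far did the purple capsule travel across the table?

2.4

The purple capsule was near (2.8, 1.8) before and (5.1, 1.1) after, so it travelled √(2.3² + 0.7²) ≈ 2.4 units.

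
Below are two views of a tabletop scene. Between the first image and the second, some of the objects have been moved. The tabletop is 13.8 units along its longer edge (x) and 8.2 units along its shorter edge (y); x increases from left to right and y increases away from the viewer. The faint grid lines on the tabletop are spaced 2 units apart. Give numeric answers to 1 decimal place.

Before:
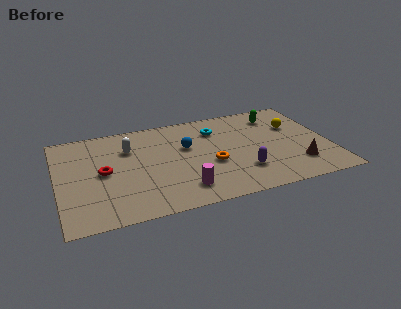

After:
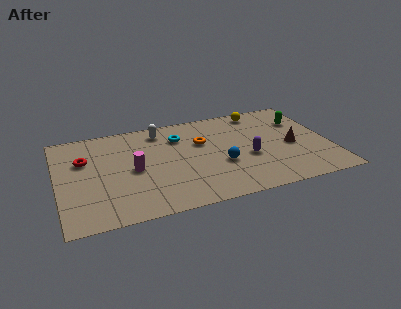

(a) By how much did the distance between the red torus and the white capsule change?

+2.1

Before: roughly 2.2 units apart; after: 4.3. That's 2.1 units further apart.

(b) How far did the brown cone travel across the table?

1.7

From (12.0, 2.0) to (11.9, 3.7), the brown cone covered √(0.1² + 1.7²) ≈ 1.7 units.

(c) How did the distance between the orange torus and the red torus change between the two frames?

+0.5

Before: roughly 5.5 units apart; after: 6.0. That's 0.5 units further apart.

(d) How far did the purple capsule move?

1.2

The purple capsule was near (9.2, 2.2) before and (9.6, 3.3) after, so it travelled √(0.4² + 1.1²) ≈ 1.2 units.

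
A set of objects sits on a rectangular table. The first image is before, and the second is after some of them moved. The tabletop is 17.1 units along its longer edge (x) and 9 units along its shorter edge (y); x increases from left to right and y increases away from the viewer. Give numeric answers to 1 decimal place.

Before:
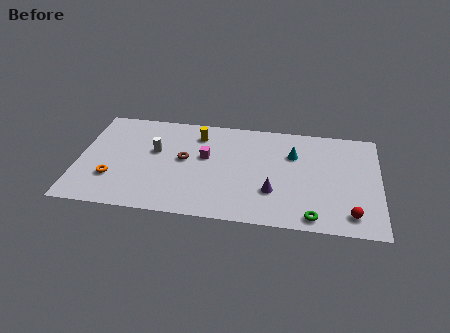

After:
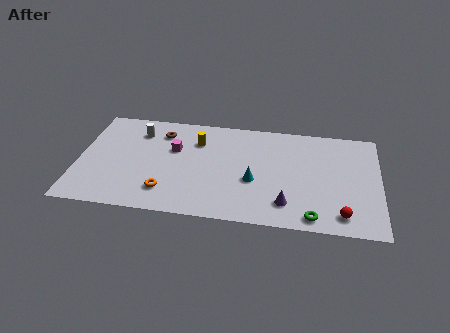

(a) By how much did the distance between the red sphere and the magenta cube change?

+1.4

Before: roughly 9.1 units apart; after: 10.5. That's 1.4 units further apart.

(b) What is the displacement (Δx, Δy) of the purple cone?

(0.8, -0.9)

From the two frames, the purple cone sits at roughly (11.1, 2.8) before and (11.9, 1.9) after.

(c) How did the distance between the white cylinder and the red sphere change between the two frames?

+1.1

Before: roughly 11.9 units apart; after: 13.0. That's 1.1 units further apart.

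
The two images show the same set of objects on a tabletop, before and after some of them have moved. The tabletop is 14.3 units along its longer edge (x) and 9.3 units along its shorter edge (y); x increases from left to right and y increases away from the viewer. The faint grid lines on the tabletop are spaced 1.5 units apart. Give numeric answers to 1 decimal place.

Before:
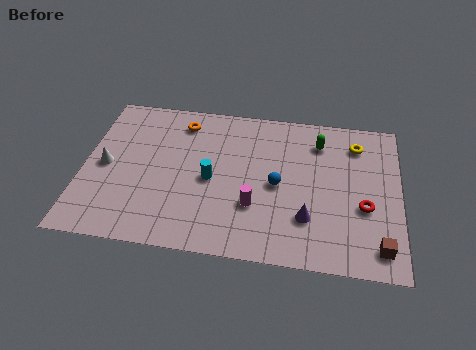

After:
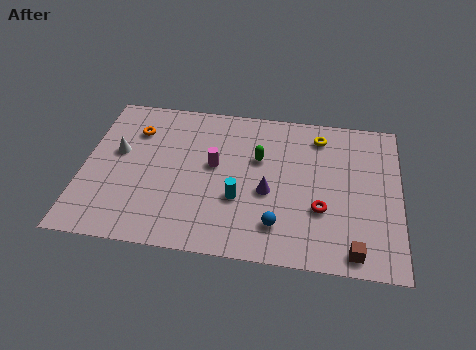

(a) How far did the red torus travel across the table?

1.9

From (12.7, 3.6) to (10.8, 3.2), the red torus covered √(1.9² + 0.4²) ≈ 1.9 units.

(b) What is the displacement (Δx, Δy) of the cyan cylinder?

(1.3, -1.0)

From the two frames, the cyan cylinder sits at roughly (5.8, 4.3) before and (7.1, 3.3) after.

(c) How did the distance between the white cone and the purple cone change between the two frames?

-2.3

The distance was about 9.4 in the first image and 7.1 in the second, so they moved 2.3 units closer together.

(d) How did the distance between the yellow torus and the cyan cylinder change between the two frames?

-1.6

They were about 7.2 units apart before and 5.6 after — 1.6 units closer together.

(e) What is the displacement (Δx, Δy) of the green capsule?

(-2.7, -1.4)

From the two frames, the green capsule sits at roughly (10.6, 7.3) before and (7.9, 5.9) after.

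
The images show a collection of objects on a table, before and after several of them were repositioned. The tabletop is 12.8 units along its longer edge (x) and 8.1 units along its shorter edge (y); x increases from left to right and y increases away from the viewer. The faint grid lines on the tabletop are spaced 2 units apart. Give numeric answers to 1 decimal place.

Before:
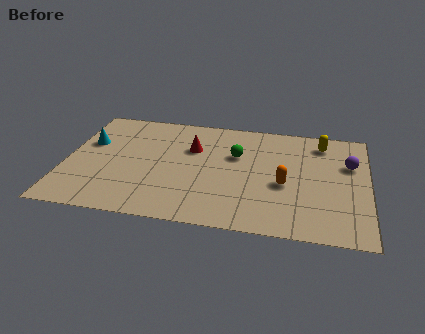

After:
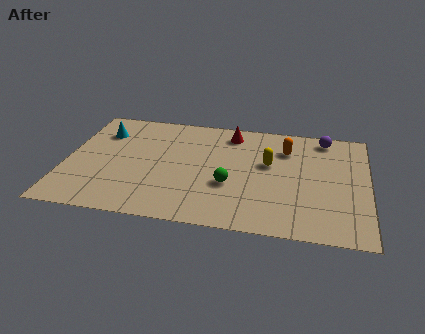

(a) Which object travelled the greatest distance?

the yellow capsule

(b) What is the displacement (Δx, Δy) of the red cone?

(1.6, 1.4)

The red cone was at about (5.3, 5.4) and moved to about (6.9, 6.8).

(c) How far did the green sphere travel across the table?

2.2

From (7.2, 5.2) to (7.0, 3.0), the green sphere covered √(0.2² + 2.2²) ≈ 2.2 units.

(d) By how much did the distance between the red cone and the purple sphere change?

-2.7

The distance was about 6.7 in the first image and 4.0 in the second, so they moved 2.7 units closer together.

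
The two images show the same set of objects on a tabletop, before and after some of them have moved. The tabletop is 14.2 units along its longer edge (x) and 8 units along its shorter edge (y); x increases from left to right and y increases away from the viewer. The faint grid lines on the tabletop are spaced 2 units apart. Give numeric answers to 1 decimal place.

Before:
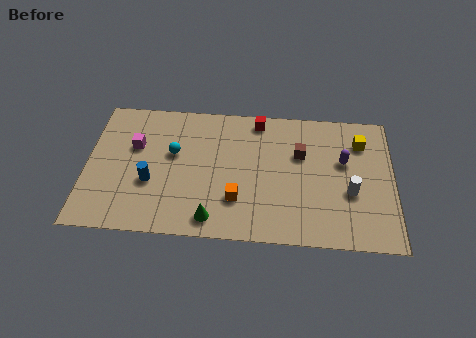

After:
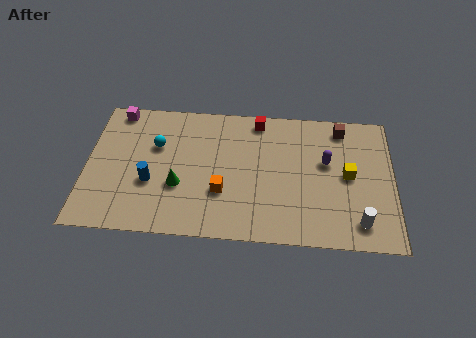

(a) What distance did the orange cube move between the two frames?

0.8

The orange cube moved from about (7.0, 2.3) to (6.3, 2.7), a distance of √(0.7² + 0.4²) ≈ 0.8.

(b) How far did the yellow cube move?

2.1

From (12.7, 6.1) to (12.1, 4.1), the yellow cube covered √(0.6² + 2.0²) ≈ 2.1 units.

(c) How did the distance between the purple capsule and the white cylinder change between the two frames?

+1.9

They were about 1.8 units apart before and 3.7 after — 1.9 units further apart.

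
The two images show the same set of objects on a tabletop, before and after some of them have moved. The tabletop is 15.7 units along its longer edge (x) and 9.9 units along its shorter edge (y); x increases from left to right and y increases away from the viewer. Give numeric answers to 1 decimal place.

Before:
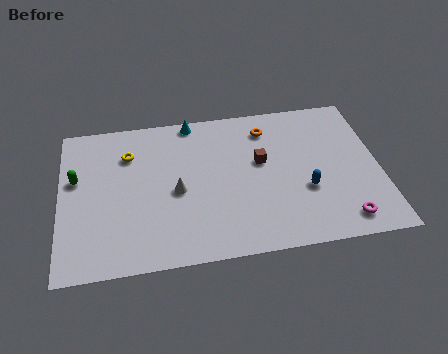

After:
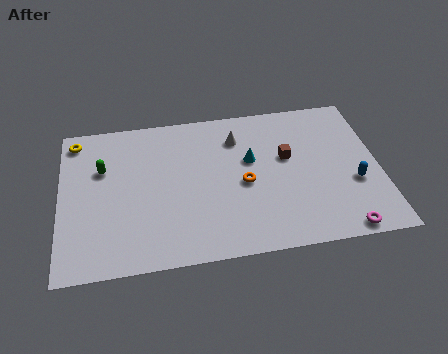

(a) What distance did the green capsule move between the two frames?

1.4

From (0.8, 6.0) to (2.1, 6.5), the green capsule covered √(1.3² + 0.5²) ≈ 1.4 units.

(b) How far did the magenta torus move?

0.6

The magenta torus moved from about (13.7, 1.4) to (13.6, 0.8), a distance of √(0.1² + 0.6²) ≈ 0.6.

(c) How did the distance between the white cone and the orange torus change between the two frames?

-2.7

The distance was about 5.8 in the first image and 3.1 in the second, so they moved 2.7 units closer together.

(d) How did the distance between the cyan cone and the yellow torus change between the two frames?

+5.3

They were about 3.7 units apart before and 9.0 after — 5.3 units further apart.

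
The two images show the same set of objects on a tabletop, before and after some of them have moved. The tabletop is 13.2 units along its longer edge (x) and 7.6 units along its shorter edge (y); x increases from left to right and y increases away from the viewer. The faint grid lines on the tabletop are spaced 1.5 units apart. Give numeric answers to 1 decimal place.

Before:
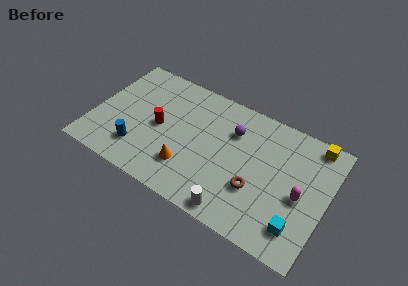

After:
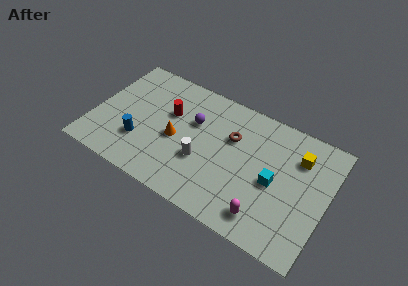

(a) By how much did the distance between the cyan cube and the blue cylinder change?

-1.5

Before: roughly 9.1 units apart; after: 7.6. That's 1.5 units closer together.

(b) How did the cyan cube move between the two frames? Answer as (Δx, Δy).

(-1.6, 1.9)

The cyan cube started near (11.9, 1.6) and ended near (10.3, 3.5).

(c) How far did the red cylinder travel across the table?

1.2

From (3.7, 3.7) to (4.1, 4.8), the red cylinder covered √(0.4² + 1.1²) ≈ 1.2 units.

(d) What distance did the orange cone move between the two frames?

1.7

The orange cone was near (5.6, 2.0) before and (4.7, 3.4) after, so it travelled √(0.9² + 1.4²) ≈ 1.7 units.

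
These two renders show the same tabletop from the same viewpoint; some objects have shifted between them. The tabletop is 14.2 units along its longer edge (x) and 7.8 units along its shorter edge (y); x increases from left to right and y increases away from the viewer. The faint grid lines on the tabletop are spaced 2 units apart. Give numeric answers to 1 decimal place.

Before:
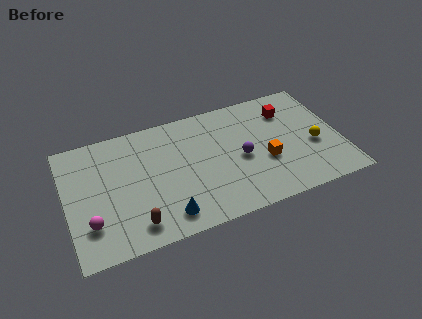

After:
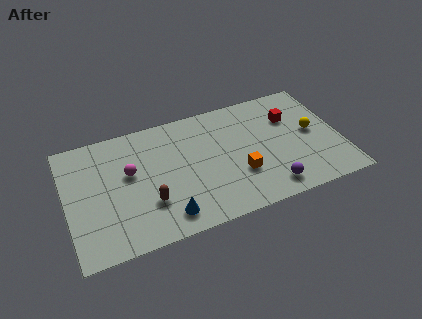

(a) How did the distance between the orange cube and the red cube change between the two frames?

+0.8

The distance was about 3.3 in the first image and 4.1 in the second, so they moved 0.8 units further apart.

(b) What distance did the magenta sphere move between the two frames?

3.3

The magenta sphere moved from about (1.1, 2.1) to (3.3, 4.6), a distance of √(2.2² + 2.5²) ≈ 3.3.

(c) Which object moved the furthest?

the magenta sphere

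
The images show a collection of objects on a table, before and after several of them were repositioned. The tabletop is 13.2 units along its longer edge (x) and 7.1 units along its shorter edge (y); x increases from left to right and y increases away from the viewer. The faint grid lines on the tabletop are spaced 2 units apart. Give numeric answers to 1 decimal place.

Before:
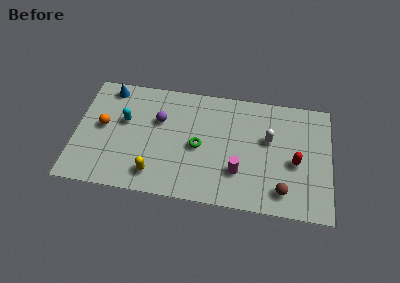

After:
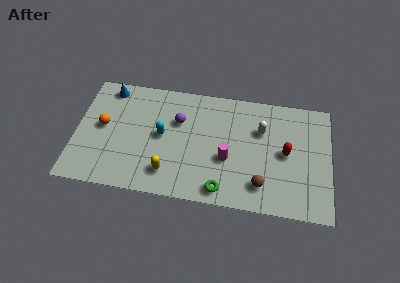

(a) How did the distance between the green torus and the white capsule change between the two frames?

+0.6

Before: roughly 3.7 units apart; after: 4.3. That's 0.6 units further apart.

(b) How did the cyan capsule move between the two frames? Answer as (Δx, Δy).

(2.0, -0.6)

The cyan capsule was at about (2.5, 4.3) and moved to about (4.5, 3.7).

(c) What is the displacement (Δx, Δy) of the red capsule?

(-0.5, 0.5)

The red capsule was at about (11.4, 3.1) and moved to about (10.9, 3.6).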